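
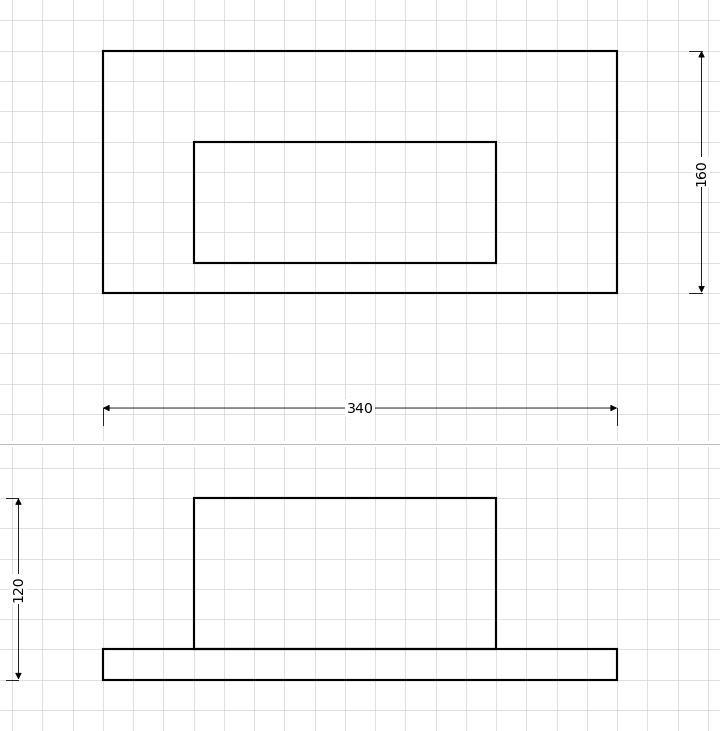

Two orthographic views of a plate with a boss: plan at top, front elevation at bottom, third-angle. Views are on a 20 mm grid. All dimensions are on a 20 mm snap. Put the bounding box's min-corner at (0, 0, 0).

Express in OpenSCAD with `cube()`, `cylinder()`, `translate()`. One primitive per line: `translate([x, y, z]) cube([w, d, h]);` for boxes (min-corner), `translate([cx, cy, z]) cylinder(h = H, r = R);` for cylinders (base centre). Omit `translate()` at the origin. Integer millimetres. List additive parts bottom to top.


cube([340, 160, 20]);
translate([60, 20, 20]) cube([200, 80, 100]);


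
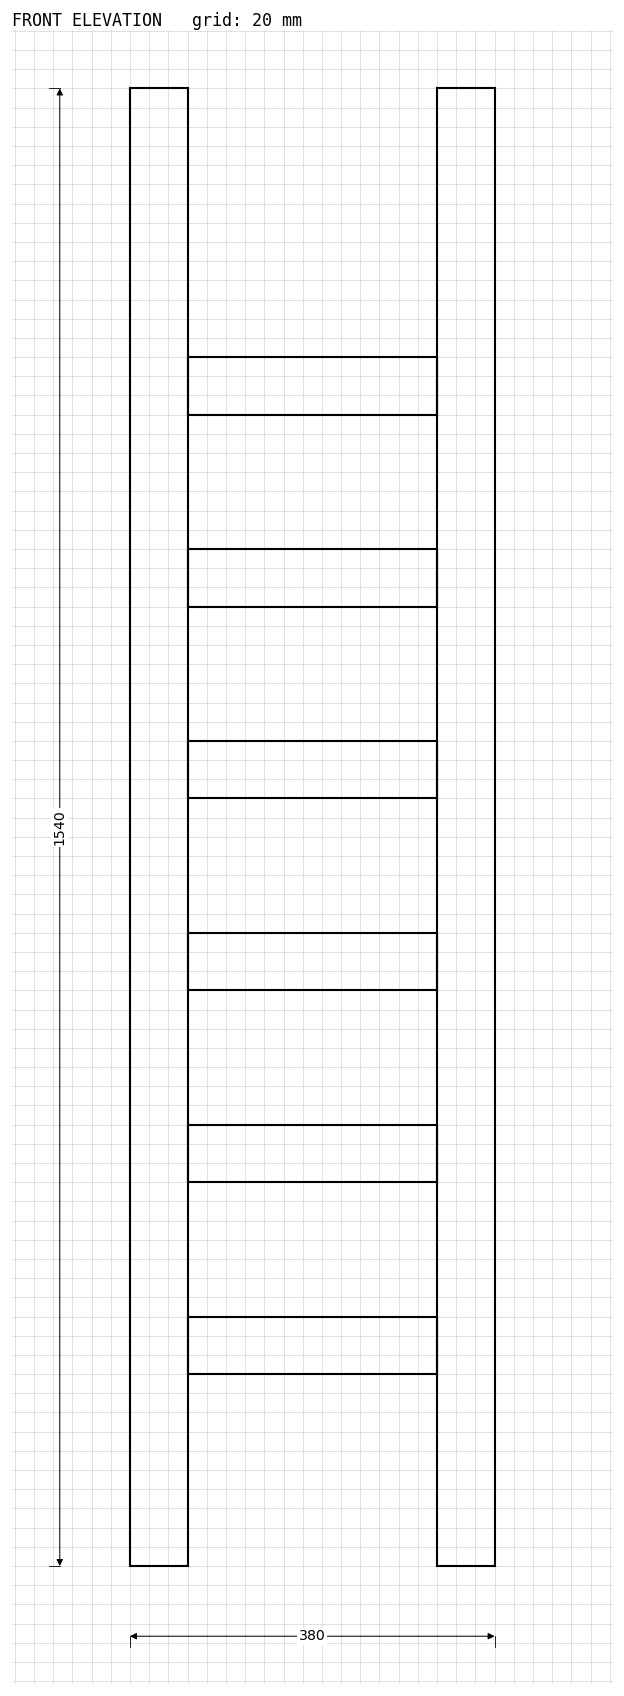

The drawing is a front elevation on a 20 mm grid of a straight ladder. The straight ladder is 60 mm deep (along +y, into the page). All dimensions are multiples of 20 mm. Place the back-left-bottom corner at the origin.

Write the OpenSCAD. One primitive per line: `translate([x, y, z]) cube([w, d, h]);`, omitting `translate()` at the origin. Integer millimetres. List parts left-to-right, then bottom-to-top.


cube([60, 60, 1540]);
translate([60, 0, 200]) cube([260, 60, 60]);
translate([60, 0, 400]) cube([260, 60, 60]);
translate([60, 0, 600]) cube([260, 60, 60]);
translate([60, 0, 800]) cube([260, 60, 60]);
translate([60, 0, 1000]) cube([260, 60, 60]);
translate([60, 0, 1200]) cube([260, 60, 60]);
translate([320, 0, 0]) cube([60, 60, 1540]);


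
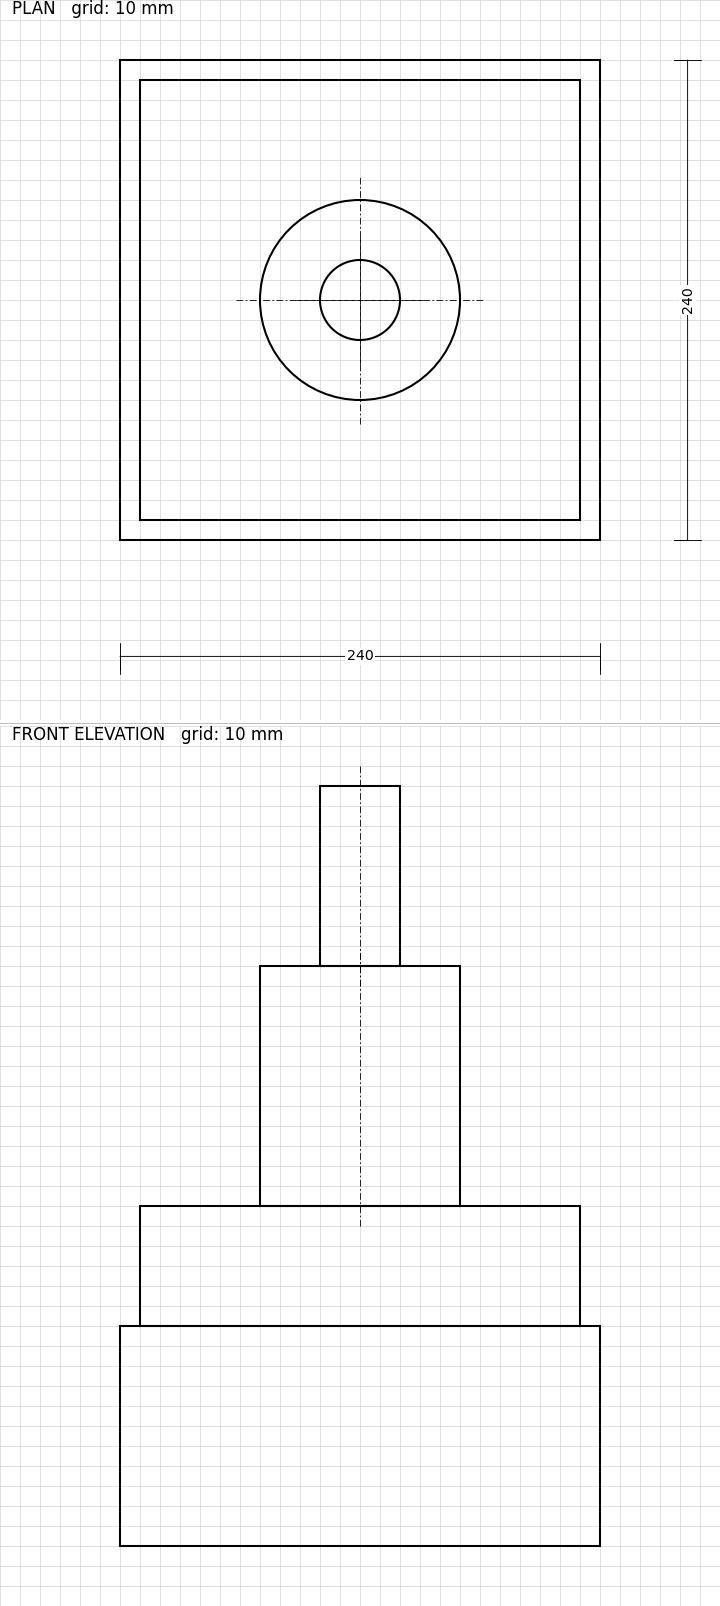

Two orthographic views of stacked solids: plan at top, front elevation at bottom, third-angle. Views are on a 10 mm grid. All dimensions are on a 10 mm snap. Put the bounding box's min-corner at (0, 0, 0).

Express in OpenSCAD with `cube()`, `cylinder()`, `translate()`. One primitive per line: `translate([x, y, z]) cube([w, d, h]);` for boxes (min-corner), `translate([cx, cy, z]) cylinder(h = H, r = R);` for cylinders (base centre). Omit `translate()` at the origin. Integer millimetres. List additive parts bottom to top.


cube([240, 240, 110]);
translate([10, 10, 110]) cube([220, 220, 60]);
translate([120, 120, 170]) cylinder(h = 120, r = 50);
translate([120, 120, 290]) cylinder(h = 90, r = 20);


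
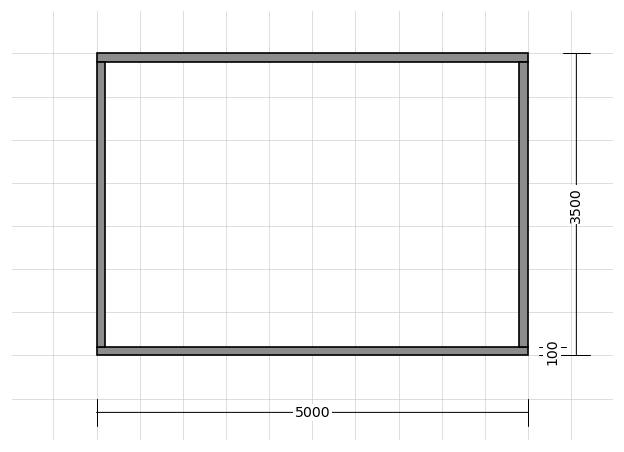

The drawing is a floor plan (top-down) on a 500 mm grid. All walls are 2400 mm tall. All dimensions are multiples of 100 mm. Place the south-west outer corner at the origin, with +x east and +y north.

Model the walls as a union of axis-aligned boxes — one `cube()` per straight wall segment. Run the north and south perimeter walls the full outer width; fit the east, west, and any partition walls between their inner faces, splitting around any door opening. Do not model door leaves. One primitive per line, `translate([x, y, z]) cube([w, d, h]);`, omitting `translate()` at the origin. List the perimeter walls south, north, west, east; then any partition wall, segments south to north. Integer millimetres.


cube([5000, 100, 2400]);
translate([0, 3400, 0]) cube([5000, 100, 2400]);
translate([0, 100, 0]) cube([100, 3300, 2400]);
translate([4900, 100, 0]) cube([100, 3300, 2400]);


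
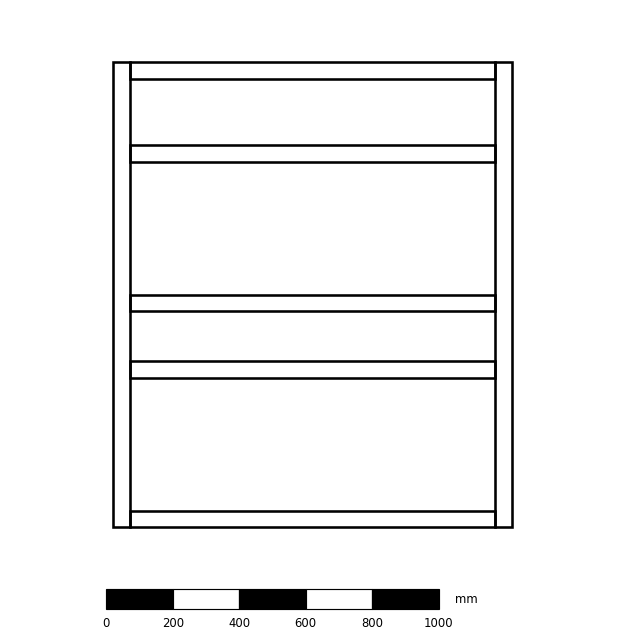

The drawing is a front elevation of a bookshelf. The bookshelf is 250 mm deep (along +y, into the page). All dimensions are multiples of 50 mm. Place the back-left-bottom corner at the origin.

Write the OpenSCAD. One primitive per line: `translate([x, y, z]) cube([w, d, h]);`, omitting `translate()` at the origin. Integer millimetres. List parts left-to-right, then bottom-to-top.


cube([50, 250, 1400]);
translate([50, 0, 0]) cube([1100, 250, 50]);
translate([50, 0, 450]) cube([1100, 250, 50]);
translate([50, 0, 650]) cube([1100, 250, 50]);
translate([50, 0, 1100]) cube([1100, 250, 50]);
translate([50, 0, 1350]) cube([1100, 250, 50]);
translate([1150, 0, 0]) cube([50, 250, 1400]);


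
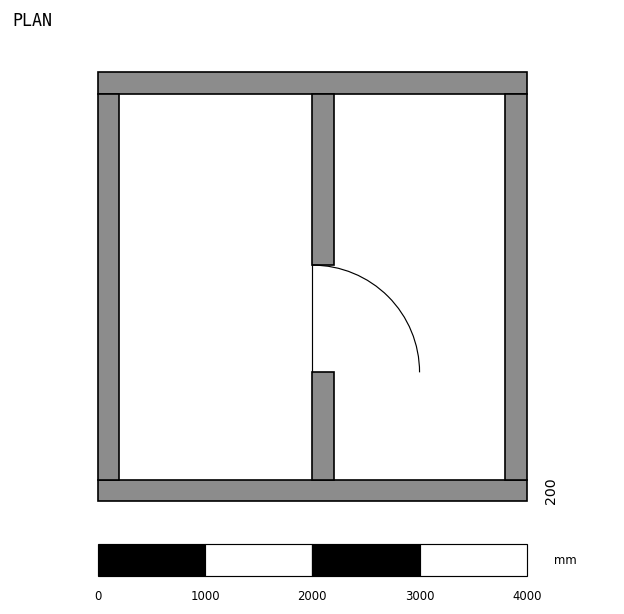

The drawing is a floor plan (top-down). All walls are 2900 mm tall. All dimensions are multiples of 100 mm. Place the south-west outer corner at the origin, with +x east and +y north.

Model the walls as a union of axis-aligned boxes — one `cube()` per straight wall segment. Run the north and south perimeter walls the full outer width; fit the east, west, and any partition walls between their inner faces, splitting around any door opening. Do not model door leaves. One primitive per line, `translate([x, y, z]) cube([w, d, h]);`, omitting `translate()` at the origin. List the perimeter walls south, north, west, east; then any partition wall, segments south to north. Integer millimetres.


cube([4000, 200, 2900]);
translate([0, 3800, 0]) cube([4000, 200, 2900]);
translate([0, 200, 0]) cube([200, 3600, 2900]);
translate([3800, 200, 0]) cube([200, 3600, 2900]);
translate([2000, 200, 0]) cube([200, 1000, 2900]);
translate([2000, 2200, 0]) cube([200, 1600, 2900]);


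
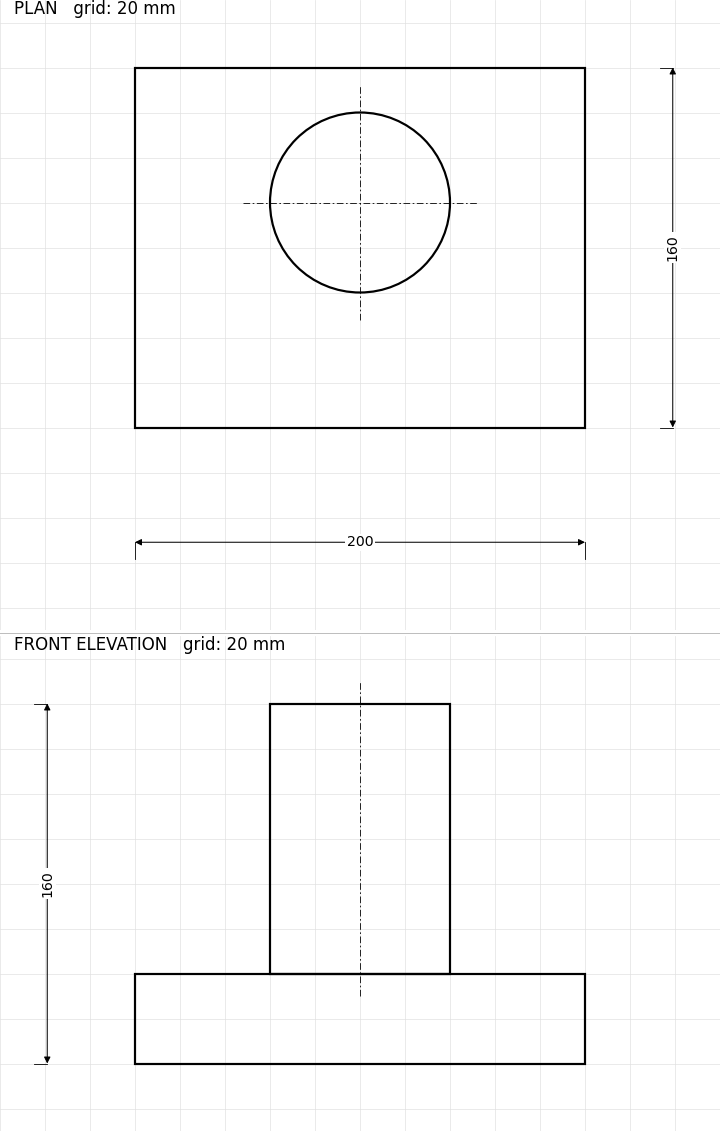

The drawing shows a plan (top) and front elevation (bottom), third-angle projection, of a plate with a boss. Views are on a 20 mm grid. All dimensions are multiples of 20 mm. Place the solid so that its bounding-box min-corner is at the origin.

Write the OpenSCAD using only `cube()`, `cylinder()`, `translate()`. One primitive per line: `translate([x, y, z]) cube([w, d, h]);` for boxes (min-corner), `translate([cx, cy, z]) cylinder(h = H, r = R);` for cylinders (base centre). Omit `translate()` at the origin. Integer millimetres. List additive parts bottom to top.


cube([200, 160, 40]);
translate([100, 100, 40]) cylinder(h = 120, r = 40);


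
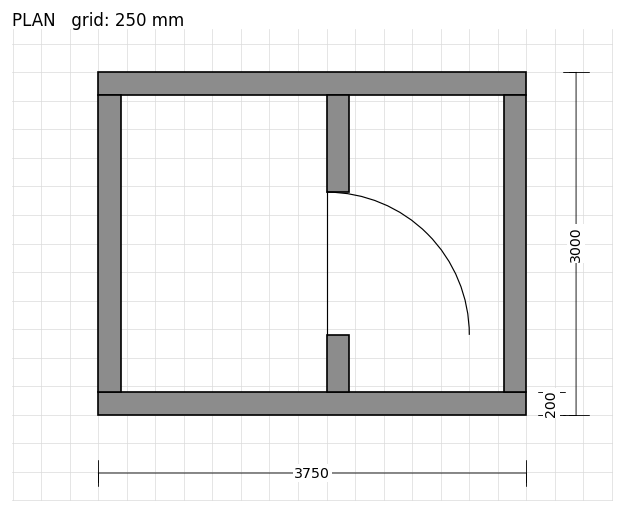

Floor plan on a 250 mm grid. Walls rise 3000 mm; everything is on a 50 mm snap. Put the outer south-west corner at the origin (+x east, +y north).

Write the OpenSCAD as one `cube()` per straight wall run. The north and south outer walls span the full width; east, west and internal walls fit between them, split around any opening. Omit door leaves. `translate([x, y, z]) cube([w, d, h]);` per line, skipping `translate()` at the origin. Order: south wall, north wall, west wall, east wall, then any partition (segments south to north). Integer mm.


cube([3750, 200, 3000]);
translate([0, 2800, 0]) cube([3750, 200, 3000]);
translate([0, 200, 0]) cube([200, 2600, 3000]);
translate([3550, 200, 0]) cube([200, 2600, 3000]);
translate([2000, 200, 0]) cube([200, 500, 3000]);
translate([2000, 1950, 0]) cube([200, 850, 3000]);


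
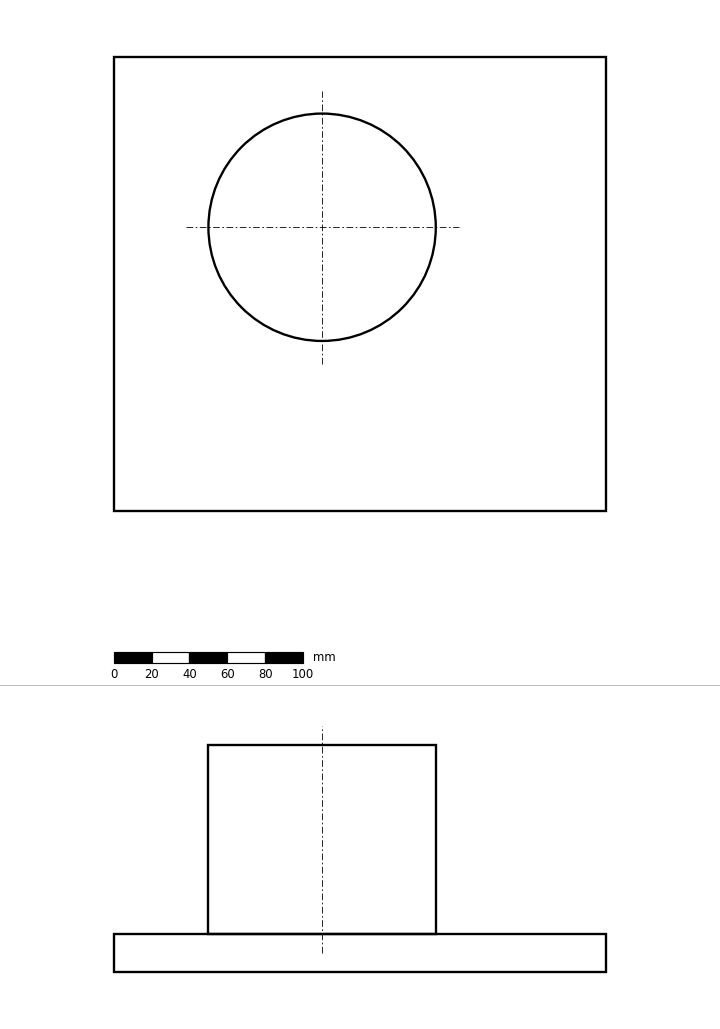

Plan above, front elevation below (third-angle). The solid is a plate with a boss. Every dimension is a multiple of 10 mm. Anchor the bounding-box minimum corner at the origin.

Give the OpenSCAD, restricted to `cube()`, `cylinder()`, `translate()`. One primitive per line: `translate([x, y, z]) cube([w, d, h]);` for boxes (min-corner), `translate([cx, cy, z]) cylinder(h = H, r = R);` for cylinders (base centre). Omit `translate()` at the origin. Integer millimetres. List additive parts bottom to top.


cube([260, 240, 20]);
translate([110, 150, 20]) cylinder(h = 100, r = 60);


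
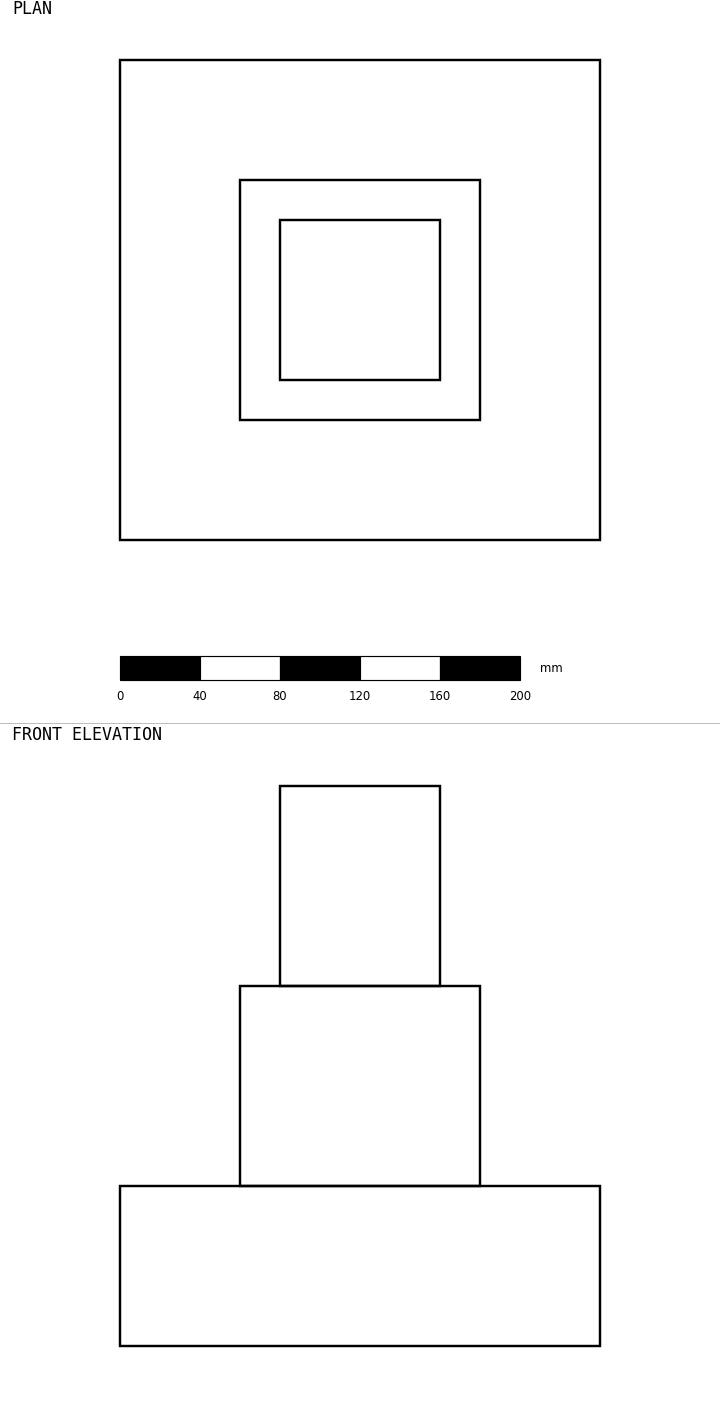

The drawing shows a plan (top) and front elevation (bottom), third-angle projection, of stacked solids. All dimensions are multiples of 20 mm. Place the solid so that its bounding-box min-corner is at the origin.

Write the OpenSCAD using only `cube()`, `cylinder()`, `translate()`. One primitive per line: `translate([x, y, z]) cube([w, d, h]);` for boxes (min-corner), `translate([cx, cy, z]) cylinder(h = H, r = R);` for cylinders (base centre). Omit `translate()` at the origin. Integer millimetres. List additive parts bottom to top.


cube([240, 240, 80]);
translate([60, 60, 80]) cube([120, 120, 100]);
translate([80, 80, 180]) cube([80, 80, 100]);


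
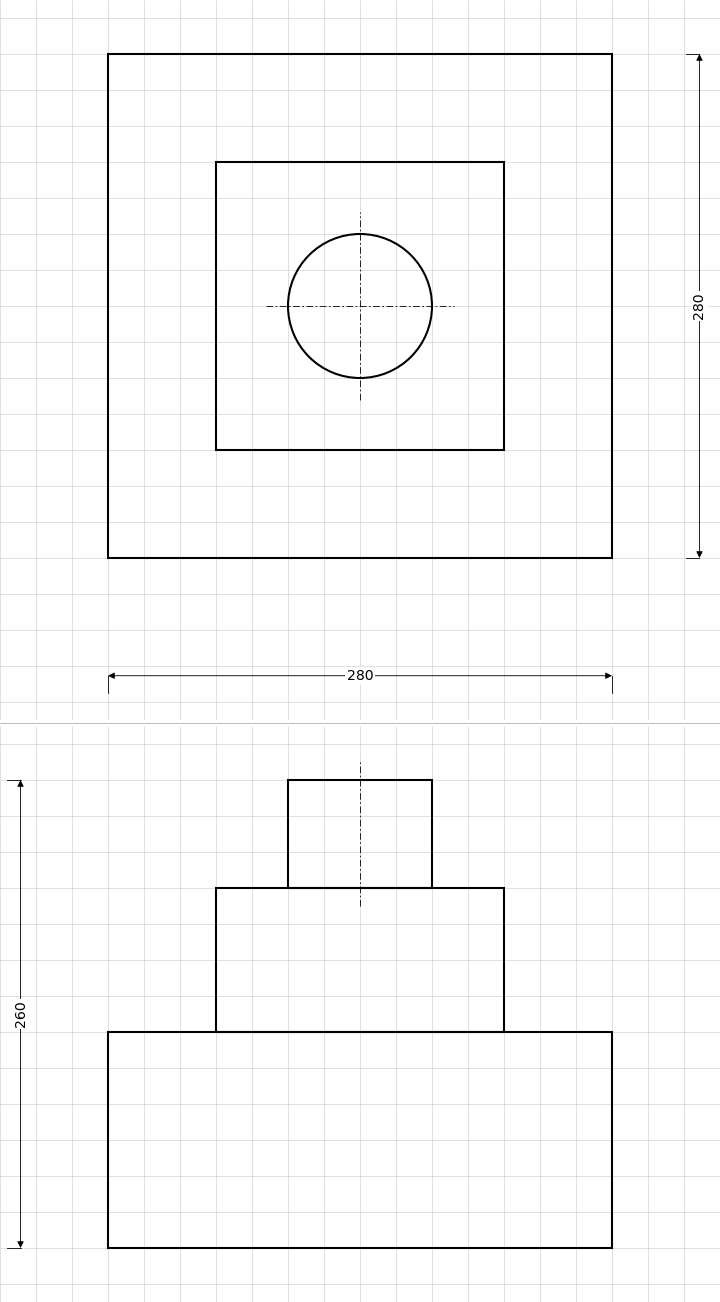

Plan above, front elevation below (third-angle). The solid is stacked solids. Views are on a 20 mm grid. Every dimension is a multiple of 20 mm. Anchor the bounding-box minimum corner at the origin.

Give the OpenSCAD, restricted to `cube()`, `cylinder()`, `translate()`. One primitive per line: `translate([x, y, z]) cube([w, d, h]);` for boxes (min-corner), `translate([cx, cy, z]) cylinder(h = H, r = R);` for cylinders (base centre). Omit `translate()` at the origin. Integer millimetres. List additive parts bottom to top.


cube([280, 280, 120]);
translate([60, 60, 120]) cube([160, 160, 80]);
translate([140, 140, 200]) cylinder(h = 60, r = 40);


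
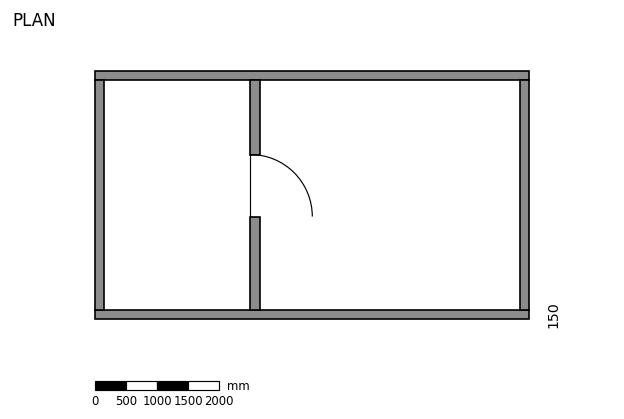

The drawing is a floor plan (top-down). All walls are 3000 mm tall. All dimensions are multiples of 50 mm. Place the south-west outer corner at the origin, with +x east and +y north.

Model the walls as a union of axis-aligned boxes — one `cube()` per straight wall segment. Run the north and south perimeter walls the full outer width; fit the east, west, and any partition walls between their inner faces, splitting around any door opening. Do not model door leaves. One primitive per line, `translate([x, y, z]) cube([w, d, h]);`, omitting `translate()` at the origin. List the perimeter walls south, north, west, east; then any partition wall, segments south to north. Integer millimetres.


cube([7000, 150, 3000]);
translate([0, 3850, 0]) cube([7000, 150, 3000]);
translate([0, 150, 0]) cube([150, 3700, 3000]);
translate([6850, 150, 0]) cube([150, 3700, 3000]);
translate([2500, 150, 0]) cube([150, 1500, 3000]);
translate([2500, 2650, 0]) cube([150, 1200, 3000]);


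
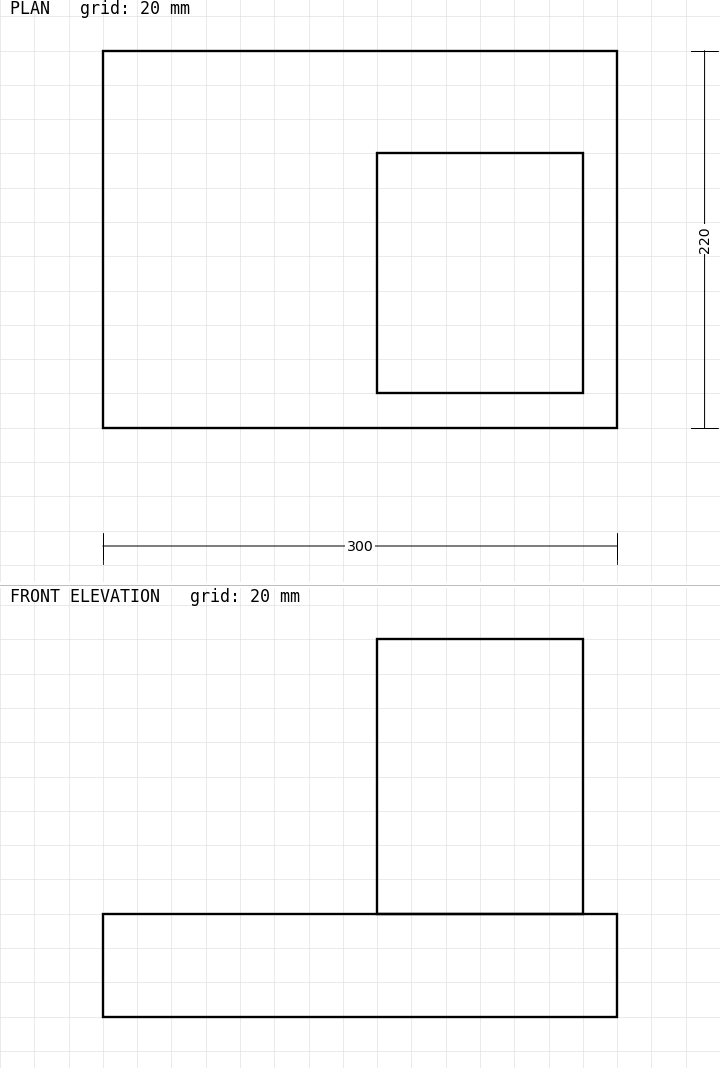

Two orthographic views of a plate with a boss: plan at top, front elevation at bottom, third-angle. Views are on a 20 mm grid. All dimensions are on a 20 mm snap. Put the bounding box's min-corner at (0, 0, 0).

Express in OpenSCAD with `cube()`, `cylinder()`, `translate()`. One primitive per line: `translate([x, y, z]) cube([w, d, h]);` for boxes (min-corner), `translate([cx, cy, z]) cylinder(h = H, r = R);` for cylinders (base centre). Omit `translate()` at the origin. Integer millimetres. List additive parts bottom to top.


cube([300, 220, 60]);
translate([160, 20, 60]) cube([120, 140, 160]);


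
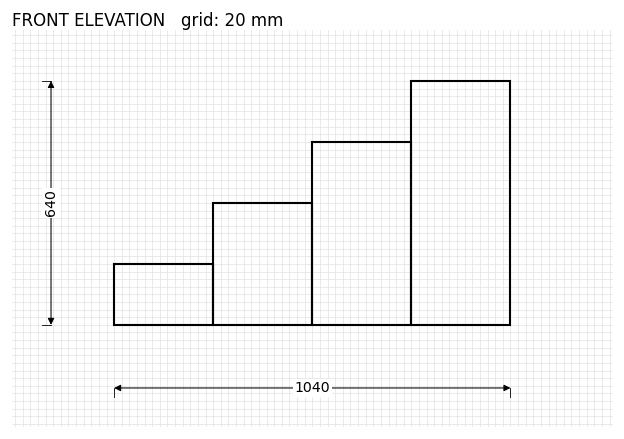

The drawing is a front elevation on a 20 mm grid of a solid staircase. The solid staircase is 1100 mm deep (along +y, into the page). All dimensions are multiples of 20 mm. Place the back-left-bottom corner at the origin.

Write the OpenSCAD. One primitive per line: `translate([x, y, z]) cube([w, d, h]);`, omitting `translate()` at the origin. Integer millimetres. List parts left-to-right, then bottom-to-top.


cube([260, 1100, 160]);
translate([260, 0, 0]) cube([260, 1100, 320]);
translate([520, 0, 0]) cube([260, 1100, 480]);
translate([780, 0, 0]) cube([260, 1100, 640]);


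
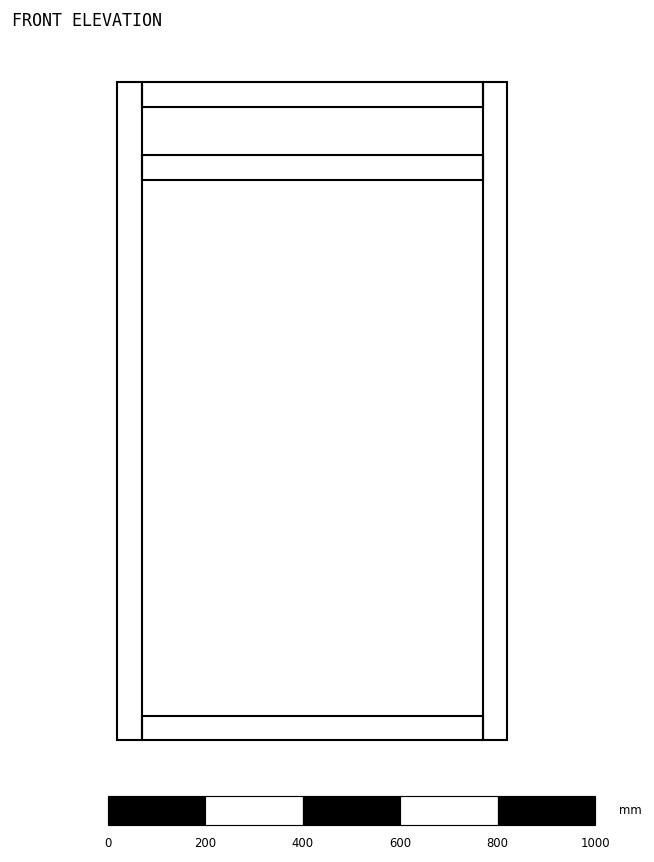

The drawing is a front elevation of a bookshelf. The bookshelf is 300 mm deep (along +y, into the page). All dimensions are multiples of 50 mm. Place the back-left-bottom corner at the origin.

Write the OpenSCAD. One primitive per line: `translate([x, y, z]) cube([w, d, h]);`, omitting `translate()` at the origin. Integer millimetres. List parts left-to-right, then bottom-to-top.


cube([50, 300, 1350]);
translate([50, 0, 0]) cube([700, 300, 50]);
translate([50, 0, 1150]) cube([700, 300, 50]);
translate([50, 0, 1300]) cube([700, 300, 50]);
translate([750, 0, 0]) cube([50, 300, 1350]);


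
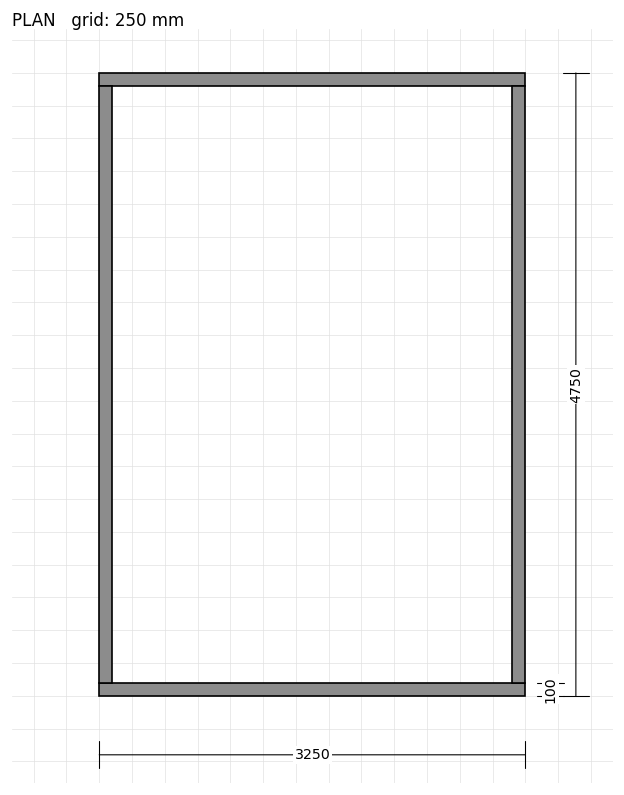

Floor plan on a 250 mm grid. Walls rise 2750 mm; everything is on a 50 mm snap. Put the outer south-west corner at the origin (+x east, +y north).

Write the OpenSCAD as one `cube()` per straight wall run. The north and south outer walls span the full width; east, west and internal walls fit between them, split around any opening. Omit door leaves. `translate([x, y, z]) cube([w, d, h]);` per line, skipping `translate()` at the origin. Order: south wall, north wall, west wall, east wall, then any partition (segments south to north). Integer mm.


cube([3250, 100, 2750]);
translate([0, 4650, 0]) cube([3250, 100, 2750]);
translate([0, 100, 0]) cube([100, 4550, 2750]);
translate([3150, 100, 0]) cube([100, 4550, 2750]);


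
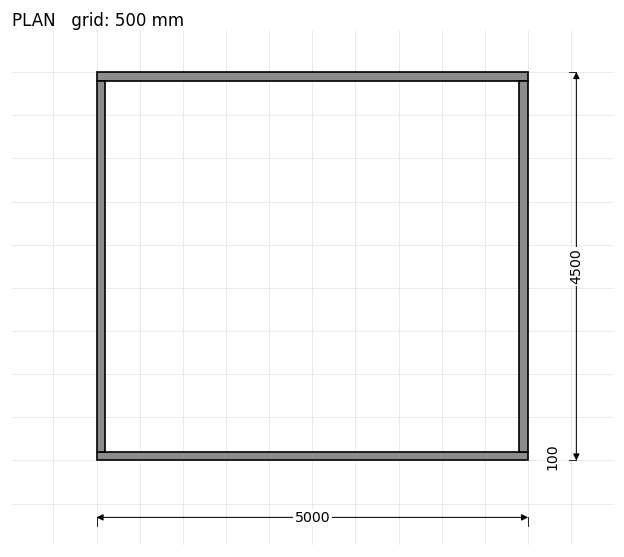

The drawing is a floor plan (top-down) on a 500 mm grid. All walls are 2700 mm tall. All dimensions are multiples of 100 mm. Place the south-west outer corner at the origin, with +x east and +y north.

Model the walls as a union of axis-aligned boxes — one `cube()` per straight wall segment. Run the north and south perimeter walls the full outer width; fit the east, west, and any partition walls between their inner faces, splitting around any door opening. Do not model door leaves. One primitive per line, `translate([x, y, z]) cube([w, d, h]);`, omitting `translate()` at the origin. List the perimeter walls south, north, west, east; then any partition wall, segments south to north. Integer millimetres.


cube([5000, 100, 2700]);
translate([0, 4400, 0]) cube([5000, 100, 2700]);
translate([0, 100, 0]) cube([100, 4300, 2700]);
translate([4900, 100, 0]) cube([100, 4300, 2700]);


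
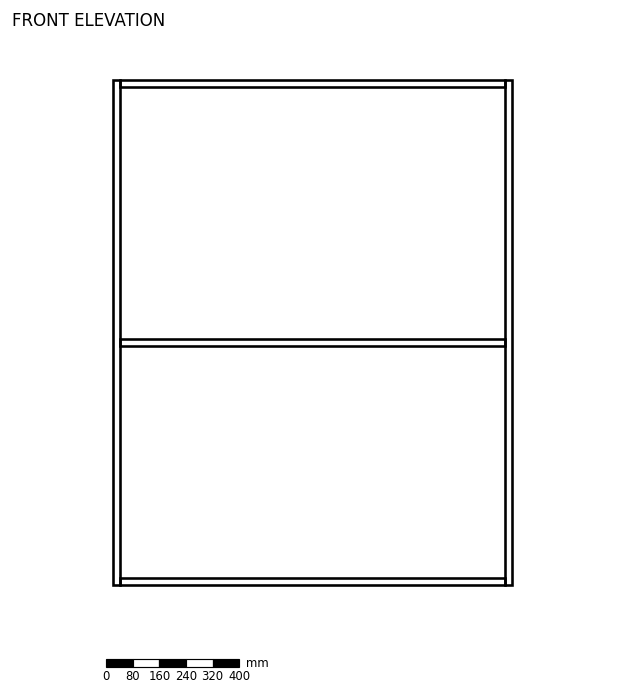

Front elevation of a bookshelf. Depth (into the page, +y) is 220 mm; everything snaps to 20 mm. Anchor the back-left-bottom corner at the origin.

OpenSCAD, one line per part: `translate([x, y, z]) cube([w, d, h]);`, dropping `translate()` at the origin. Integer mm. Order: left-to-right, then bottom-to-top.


cube([20, 220, 1520]);
translate([20, 0, 0]) cube([1160, 220, 20]);
translate([20, 0, 720]) cube([1160, 220, 20]);
translate([20, 0, 1500]) cube([1160, 220, 20]);
translate([1180, 0, 0]) cube([20, 220, 1520]);


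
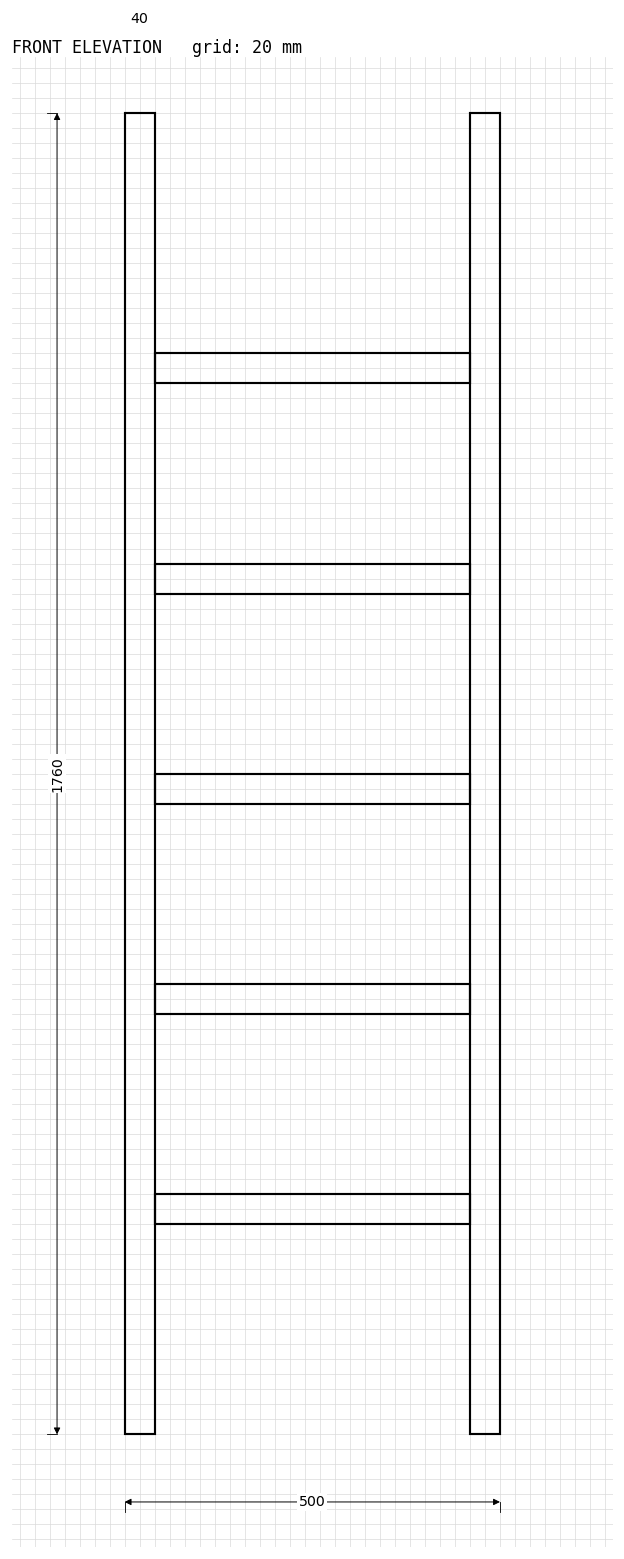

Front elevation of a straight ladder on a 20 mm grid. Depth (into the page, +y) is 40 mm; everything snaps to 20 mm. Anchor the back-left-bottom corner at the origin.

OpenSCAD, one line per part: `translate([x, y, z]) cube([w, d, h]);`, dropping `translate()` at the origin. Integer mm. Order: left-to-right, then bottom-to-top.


cube([40, 40, 1760]);
translate([40, 0, 280]) cube([420, 40, 40]);
translate([40, 0, 560]) cube([420, 40, 40]);
translate([40, 0, 840]) cube([420, 40, 40]);
translate([40, 0, 1120]) cube([420, 40, 40]);
translate([40, 0, 1400]) cube([420, 40, 40]);
translate([460, 0, 0]) cube([40, 40, 1760]);


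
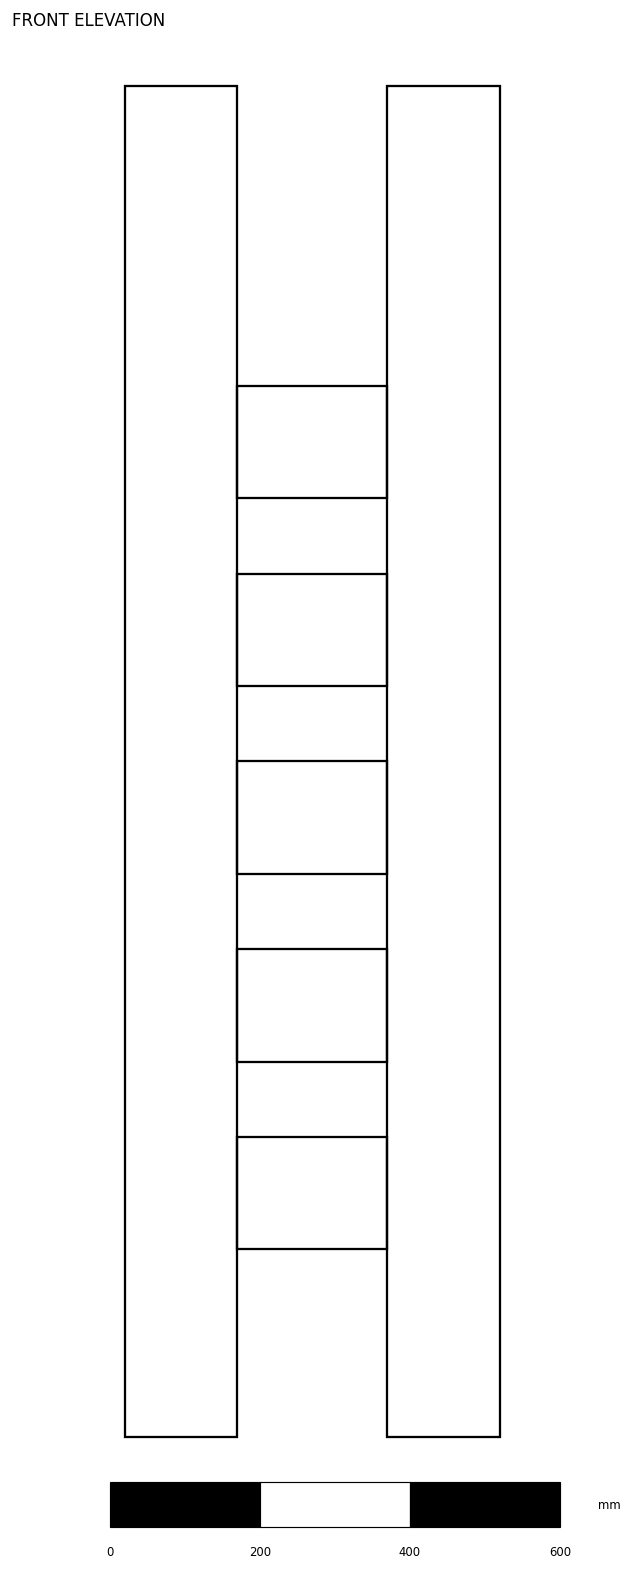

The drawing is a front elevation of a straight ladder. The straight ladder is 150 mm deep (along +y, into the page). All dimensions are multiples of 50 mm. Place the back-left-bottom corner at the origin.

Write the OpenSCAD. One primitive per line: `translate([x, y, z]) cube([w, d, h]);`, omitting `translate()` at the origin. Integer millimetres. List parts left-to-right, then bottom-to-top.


cube([150, 150, 1800]);
translate([150, 0, 250]) cube([200, 150, 150]);
translate([150, 0, 500]) cube([200, 150, 150]);
translate([150, 0, 750]) cube([200, 150, 150]);
translate([150, 0, 1000]) cube([200, 150, 150]);
translate([150, 0, 1250]) cube([200, 150, 150]);
translate([350, 0, 0]) cube([150, 150, 1800]);


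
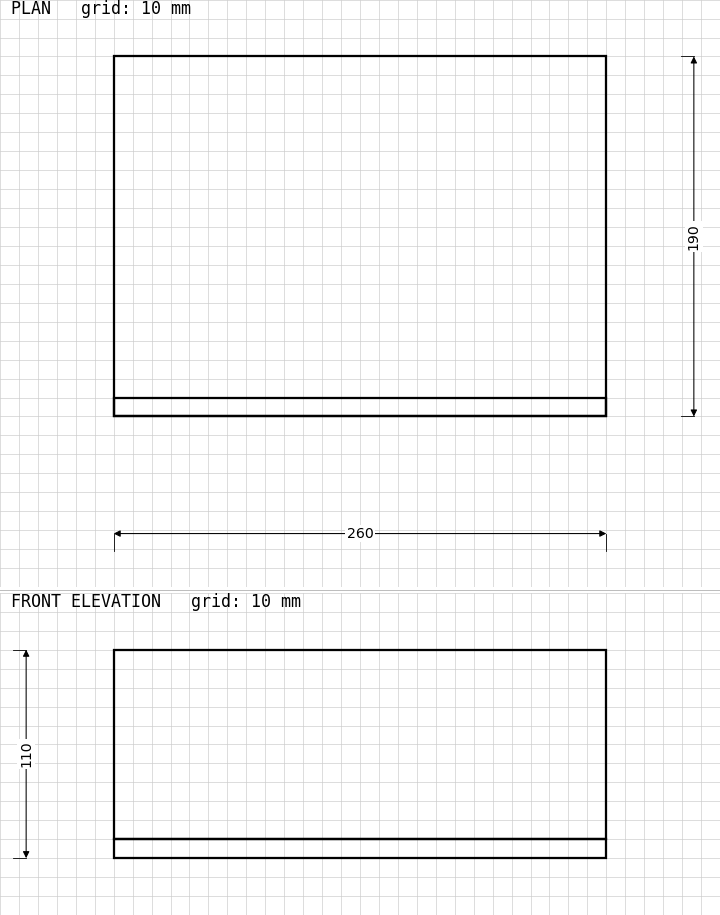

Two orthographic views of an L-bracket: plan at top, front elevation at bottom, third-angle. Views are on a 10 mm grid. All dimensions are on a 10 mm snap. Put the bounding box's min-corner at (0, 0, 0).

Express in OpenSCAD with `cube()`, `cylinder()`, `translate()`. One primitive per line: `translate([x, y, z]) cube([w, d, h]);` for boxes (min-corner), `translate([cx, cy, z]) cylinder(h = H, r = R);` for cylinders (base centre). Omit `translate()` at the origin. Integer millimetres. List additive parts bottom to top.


cube([260, 190, 10]);
translate([0, 0, 10]) cube([260, 10, 100]);


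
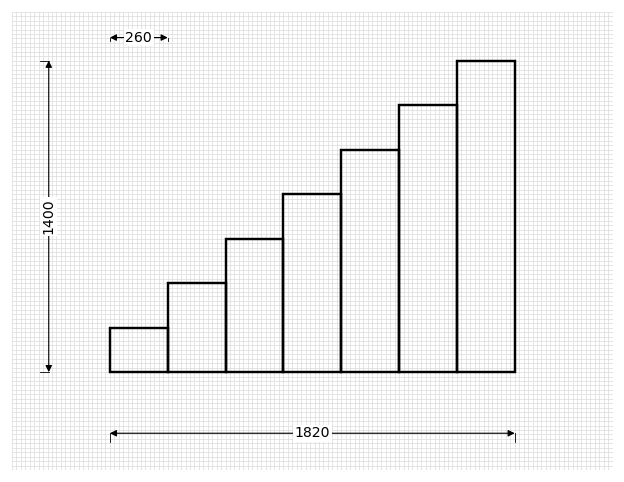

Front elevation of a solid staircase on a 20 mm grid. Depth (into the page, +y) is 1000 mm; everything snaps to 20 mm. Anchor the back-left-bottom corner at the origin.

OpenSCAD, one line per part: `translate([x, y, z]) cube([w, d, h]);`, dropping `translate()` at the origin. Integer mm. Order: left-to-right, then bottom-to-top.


cube([260, 1000, 200]);
translate([260, 0, 0]) cube([260, 1000, 400]);
translate([520, 0, 0]) cube([260, 1000, 600]);
translate([780, 0, 0]) cube([260, 1000, 800]);
translate([1040, 0, 0]) cube([260, 1000, 1000]);
translate([1300, 0, 0]) cube([260, 1000, 1200]);
translate([1560, 0, 0]) cube([260, 1000, 1400]);


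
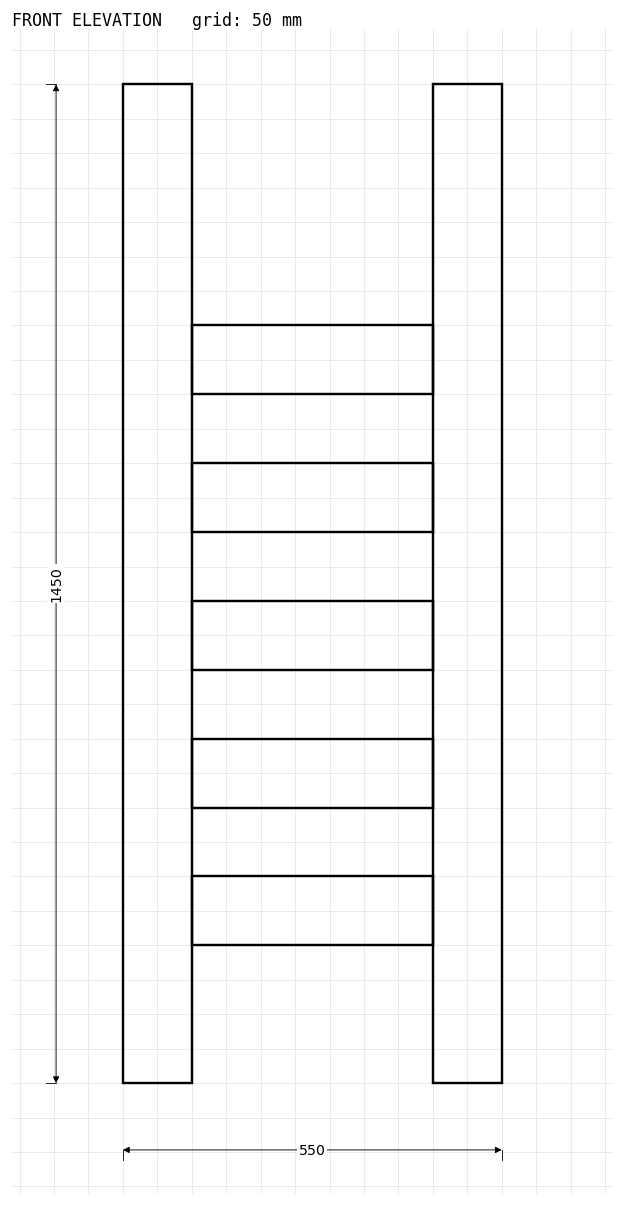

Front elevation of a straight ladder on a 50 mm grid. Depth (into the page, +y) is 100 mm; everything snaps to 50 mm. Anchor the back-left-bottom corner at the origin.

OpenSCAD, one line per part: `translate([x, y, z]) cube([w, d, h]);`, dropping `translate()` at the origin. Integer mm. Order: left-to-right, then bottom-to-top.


cube([100, 100, 1450]);
translate([100, 0, 200]) cube([350, 100, 100]);
translate([100, 0, 400]) cube([350, 100, 100]);
translate([100, 0, 600]) cube([350, 100, 100]);
translate([100, 0, 800]) cube([350, 100, 100]);
translate([100, 0, 1000]) cube([350, 100, 100]);
translate([450, 0, 0]) cube([100, 100, 1450]);


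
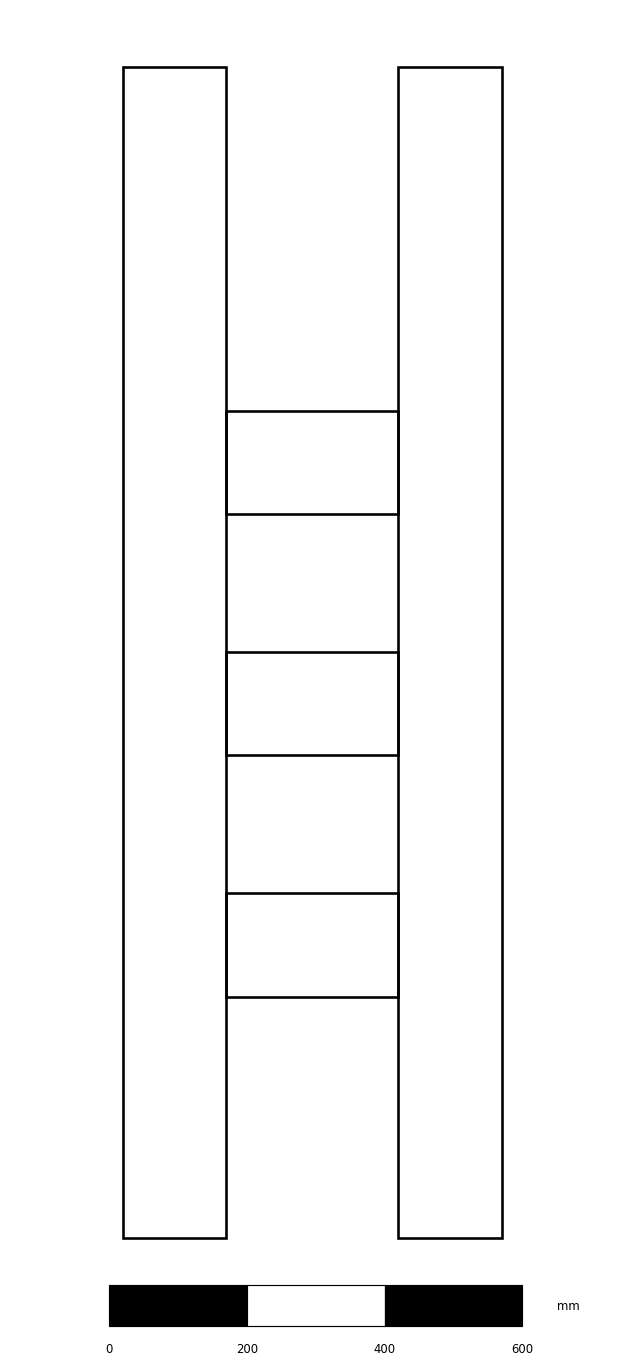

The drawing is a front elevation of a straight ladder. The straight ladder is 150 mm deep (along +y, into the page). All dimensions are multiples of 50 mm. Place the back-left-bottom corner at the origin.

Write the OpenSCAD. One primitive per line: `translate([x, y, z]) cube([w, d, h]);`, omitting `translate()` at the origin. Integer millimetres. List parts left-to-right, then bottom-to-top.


cube([150, 150, 1700]);
translate([150, 0, 350]) cube([250, 150, 150]);
translate([150, 0, 700]) cube([250, 150, 150]);
translate([150, 0, 1050]) cube([250, 150, 150]);
translate([400, 0, 0]) cube([150, 150, 1700]);


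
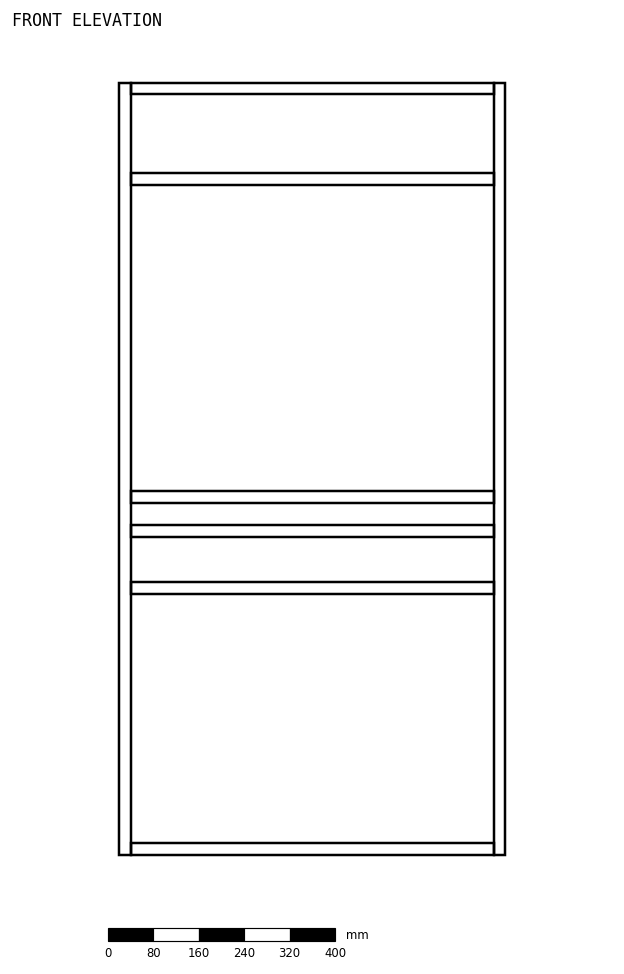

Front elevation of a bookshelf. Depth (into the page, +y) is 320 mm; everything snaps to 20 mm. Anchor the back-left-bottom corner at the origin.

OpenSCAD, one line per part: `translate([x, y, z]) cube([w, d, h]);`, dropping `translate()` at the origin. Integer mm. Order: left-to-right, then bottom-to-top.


cube([20, 320, 1360]);
translate([20, 0, 0]) cube([640, 320, 20]);
translate([20, 0, 460]) cube([640, 320, 20]);
translate([20, 0, 560]) cube([640, 320, 20]);
translate([20, 0, 620]) cube([640, 320, 20]);
translate([20, 0, 1180]) cube([640, 320, 20]);
translate([20, 0, 1340]) cube([640, 320, 20]);
translate([660, 0, 0]) cube([20, 320, 1360]);


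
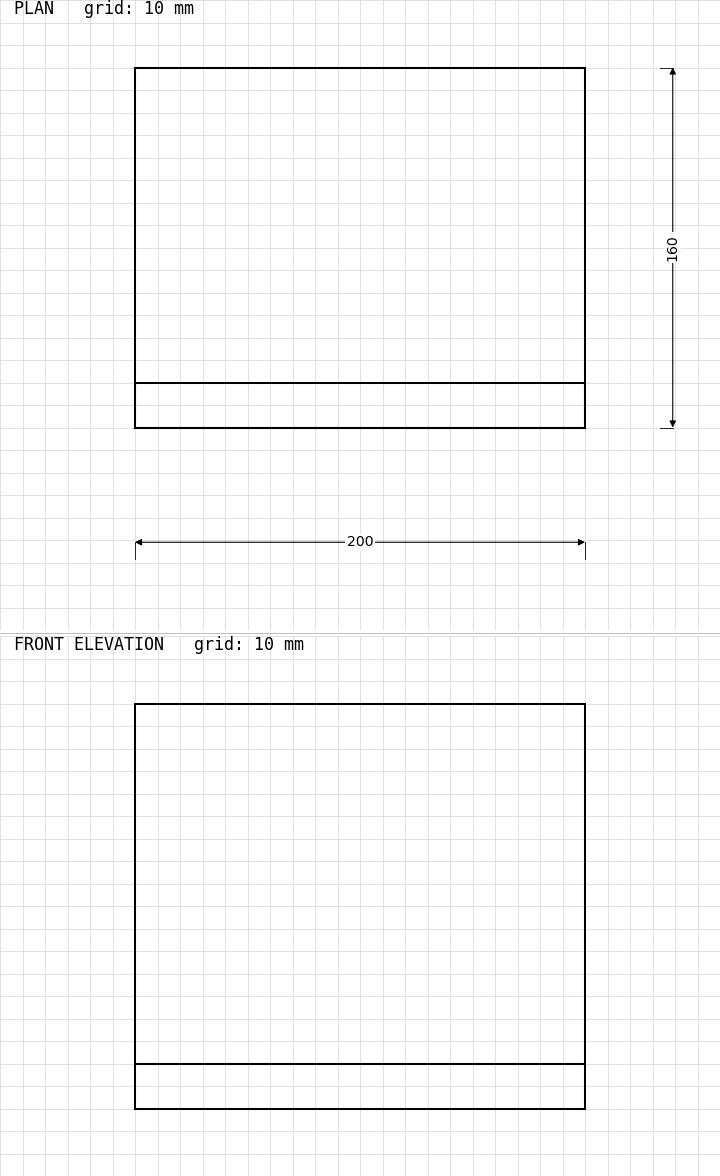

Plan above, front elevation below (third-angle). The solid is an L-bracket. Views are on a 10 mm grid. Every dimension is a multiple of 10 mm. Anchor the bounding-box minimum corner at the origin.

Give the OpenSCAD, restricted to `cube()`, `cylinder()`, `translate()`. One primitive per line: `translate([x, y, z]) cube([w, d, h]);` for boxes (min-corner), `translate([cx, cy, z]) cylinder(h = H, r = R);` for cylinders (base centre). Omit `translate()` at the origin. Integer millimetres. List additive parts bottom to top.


cube([200, 160, 20]);
translate([0, 0, 20]) cube([200, 20, 160]);


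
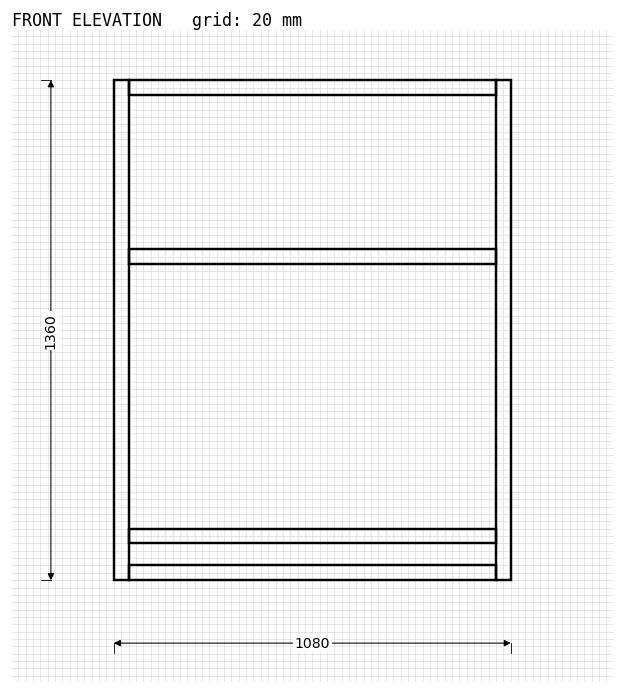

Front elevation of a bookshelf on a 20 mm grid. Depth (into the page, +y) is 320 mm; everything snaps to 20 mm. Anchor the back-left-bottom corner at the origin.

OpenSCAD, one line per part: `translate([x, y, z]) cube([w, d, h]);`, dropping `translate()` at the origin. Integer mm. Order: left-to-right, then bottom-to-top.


cube([40, 320, 1360]);
translate([40, 0, 0]) cube([1000, 320, 40]);
translate([40, 0, 100]) cube([1000, 320, 40]);
translate([40, 0, 860]) cube([1000, 320, 40]);
translate([40, 0, 1320]) cube([1000, 320, 40]);
translate([1040, 0, 0]) cube([40, 320, 1360]);


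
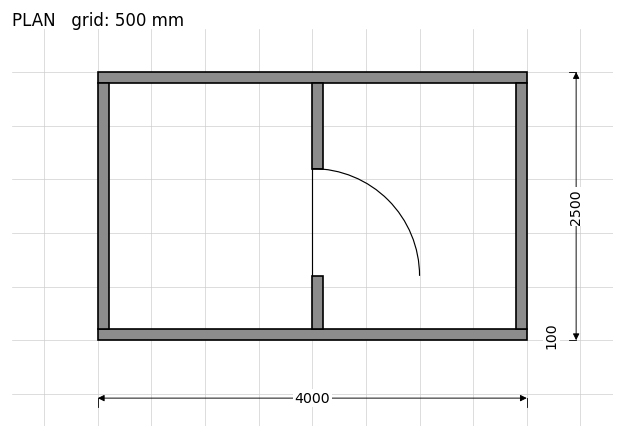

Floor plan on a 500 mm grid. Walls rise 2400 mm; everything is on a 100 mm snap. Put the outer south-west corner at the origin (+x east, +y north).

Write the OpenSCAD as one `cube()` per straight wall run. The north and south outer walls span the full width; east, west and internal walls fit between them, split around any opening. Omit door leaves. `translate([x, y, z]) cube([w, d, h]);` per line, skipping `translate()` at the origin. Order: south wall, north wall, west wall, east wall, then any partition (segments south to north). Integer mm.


cube([4000, 100, 2400]);
translate([0, 2400, 0]) cube([4000, 100, 2400]);
translate([0, 100, 0]) cube([100, 2300, 2400]);
translate([3900, 100, 0]) cube([100, 2300, 2400]);
translate([2000, 100, 0]) cube([100, 500, 2400]);
translate([2000, 1600, 0]) cube([100, 800, 2400]);


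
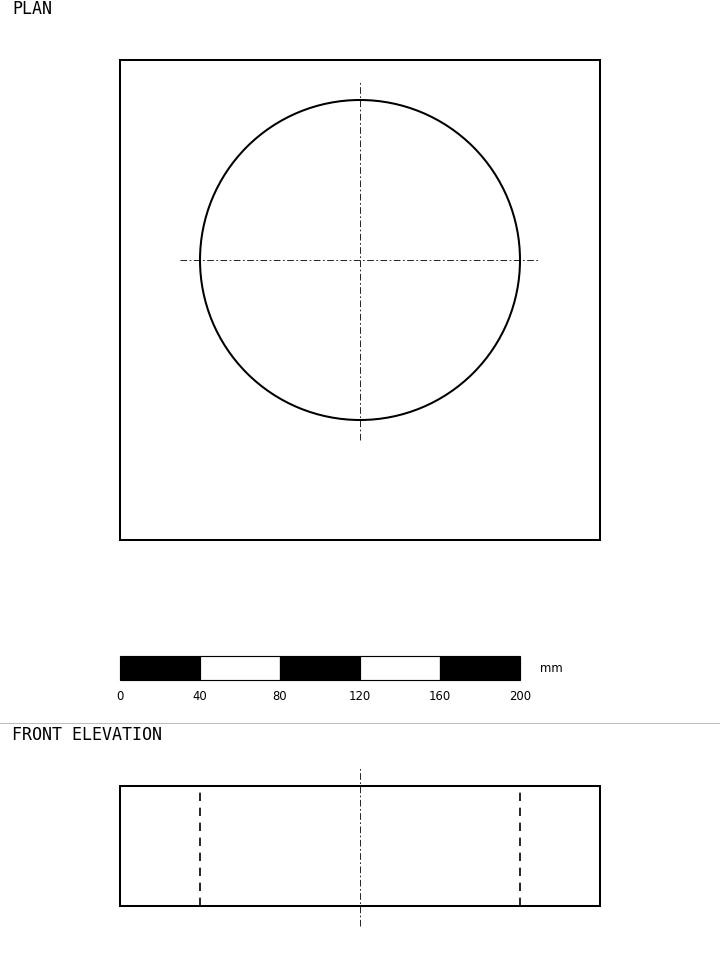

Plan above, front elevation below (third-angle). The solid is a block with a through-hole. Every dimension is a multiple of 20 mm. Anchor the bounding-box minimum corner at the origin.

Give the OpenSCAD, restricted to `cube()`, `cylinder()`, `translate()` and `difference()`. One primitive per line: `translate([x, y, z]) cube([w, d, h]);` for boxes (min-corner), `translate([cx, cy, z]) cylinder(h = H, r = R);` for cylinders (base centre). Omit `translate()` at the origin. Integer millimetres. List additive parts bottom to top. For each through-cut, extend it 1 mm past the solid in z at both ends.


difference() {
  cube([240, 240, 60]);
  translate([120, 140, -1]) cylinder(h = 62, r = 80);
}


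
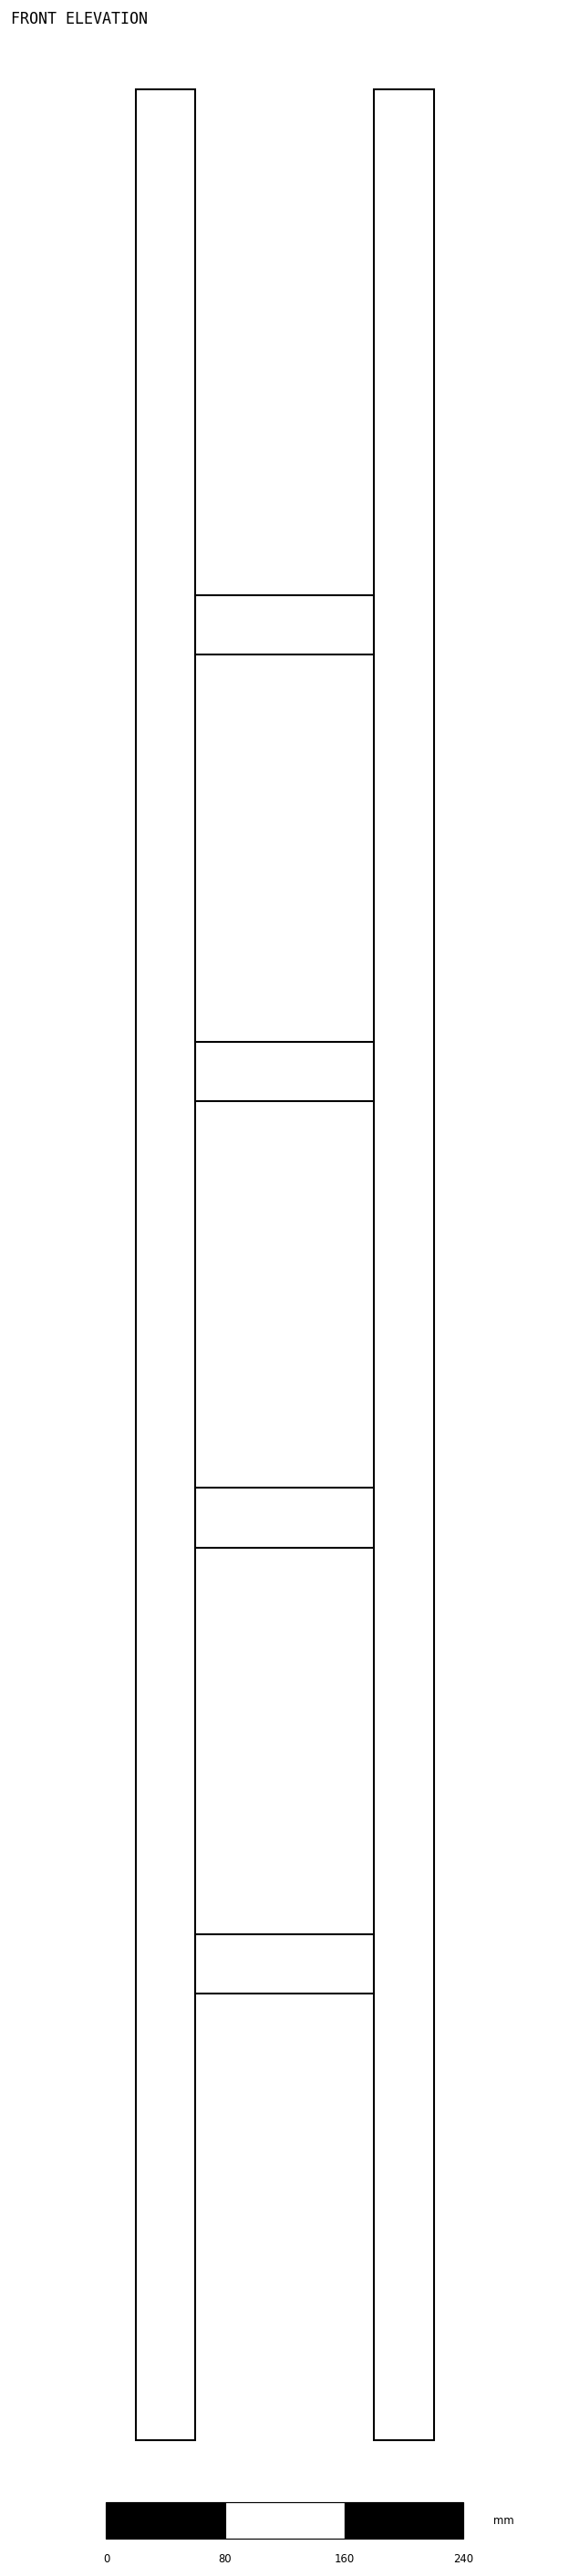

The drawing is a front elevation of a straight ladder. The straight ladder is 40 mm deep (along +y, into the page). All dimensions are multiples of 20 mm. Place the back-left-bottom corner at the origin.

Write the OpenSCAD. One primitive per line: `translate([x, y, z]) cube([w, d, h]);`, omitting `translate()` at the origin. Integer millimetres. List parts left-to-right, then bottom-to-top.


cube([40, 40, 1580]);
translate([40, 0, 300]) cube([120, 40, 40]);
translate([40, 0, 600]) cube([120, 40, 40]);
translate([40, 0, 900]) cube([120, 40, 40]);
translate([40, 0, 1200]) cube([120, 40, 40]);
translate([160, 0, 0]) cube([40, 40, 1580]);


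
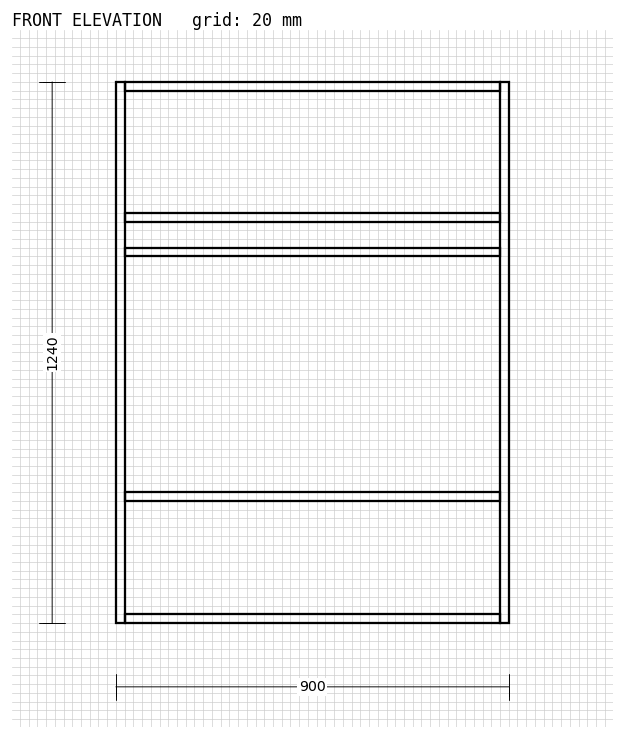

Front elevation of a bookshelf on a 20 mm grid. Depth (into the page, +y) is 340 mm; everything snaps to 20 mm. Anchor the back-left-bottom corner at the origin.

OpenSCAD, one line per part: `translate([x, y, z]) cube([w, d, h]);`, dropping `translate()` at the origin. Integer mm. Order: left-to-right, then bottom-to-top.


cube([20, 340, 1240]);
translate([20, 0, 0]) cube([860, 340, 20]);
translate([20, 0, 280]) cube([860, 340, 20]);
translate([20, 0, 840]) cube([860, 340, 20]);
translate([20, 0, 920]) cube([860, 340, 20]);
translate([20, 0, 1220]) cube([860, 340, 20]);
translate([880, 0, 0]) cube([20, 340, 1240]);


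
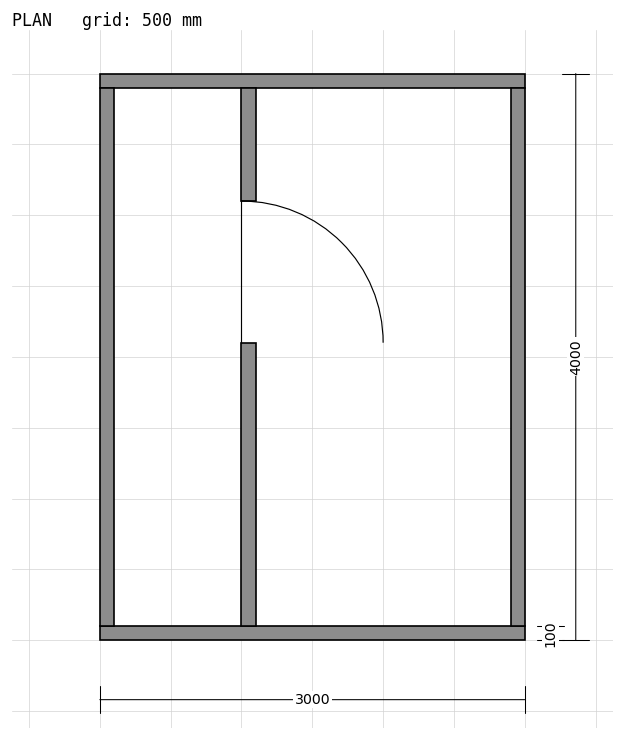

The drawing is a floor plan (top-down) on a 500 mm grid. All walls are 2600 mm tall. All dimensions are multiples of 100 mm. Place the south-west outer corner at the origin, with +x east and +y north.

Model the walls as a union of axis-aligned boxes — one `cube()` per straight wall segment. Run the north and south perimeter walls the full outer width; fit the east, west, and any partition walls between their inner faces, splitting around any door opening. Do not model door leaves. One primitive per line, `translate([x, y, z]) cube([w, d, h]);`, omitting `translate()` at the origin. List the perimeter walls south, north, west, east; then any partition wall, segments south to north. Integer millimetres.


cube([3000, 100, 2600]);
translate([0, 3900, 0]) cube([3000, 100, 2600]);
translate([0, 100, 0]) cube([100, 3800, 2600]);
translate([2900, 100, 0]) cube([100, 3800, 2600]);
translate([1000, 100, 0]) cube([100, 2000, 2600]);
translate([1000, 3100, 0]) cube([100, 800, 2600]);


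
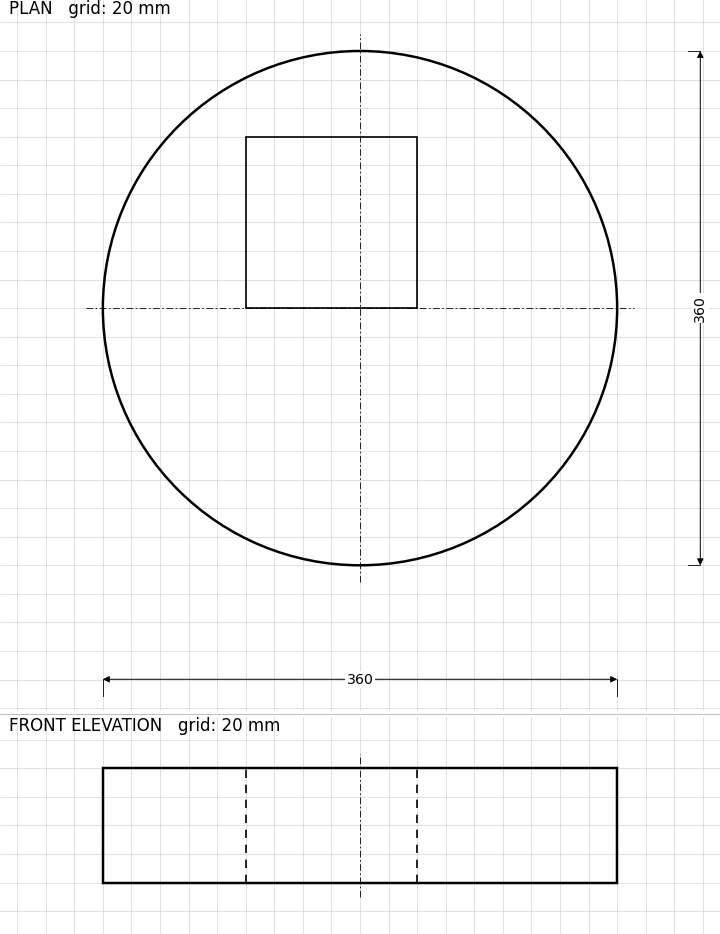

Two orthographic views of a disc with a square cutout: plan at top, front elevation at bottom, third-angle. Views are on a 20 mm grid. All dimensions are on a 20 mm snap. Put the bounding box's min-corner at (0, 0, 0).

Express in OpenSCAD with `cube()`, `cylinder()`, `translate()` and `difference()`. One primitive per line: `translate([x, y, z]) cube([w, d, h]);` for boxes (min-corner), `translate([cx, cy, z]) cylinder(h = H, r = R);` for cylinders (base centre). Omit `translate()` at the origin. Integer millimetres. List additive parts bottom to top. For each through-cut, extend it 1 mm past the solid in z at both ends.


difference() {
  translate([180, 180, 0]) cylinder(h = 80, r = 180);
  translate([100, 180, -1]) cube([120, 120, 82]);
}


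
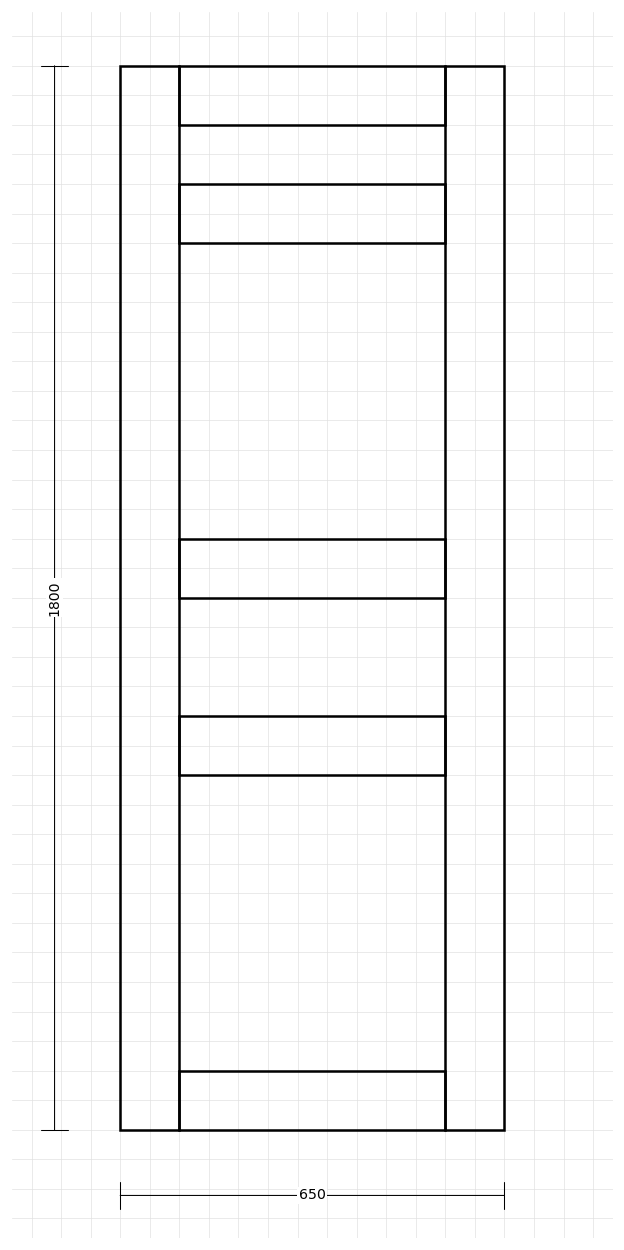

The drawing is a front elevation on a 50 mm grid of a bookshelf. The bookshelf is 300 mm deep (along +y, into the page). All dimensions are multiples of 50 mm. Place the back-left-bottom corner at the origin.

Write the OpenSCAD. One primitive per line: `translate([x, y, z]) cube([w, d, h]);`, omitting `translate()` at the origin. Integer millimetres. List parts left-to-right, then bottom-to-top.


cube([100, 300, 1800]);
translate([100, 0, 0]) cube([450, 300, 100]);
translate([100, 0, 600]) cube([450, 300, 100]);
translate([100, 0, 900]) cube([450, 300, 100]);
translate([100, 0, 1500]) cube([450, 300, 100]);
translate([100, 0, 1700]) cube([450, 300, 100]);
translate([550, 0, 0]) cube([100, 300, 1800]);
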